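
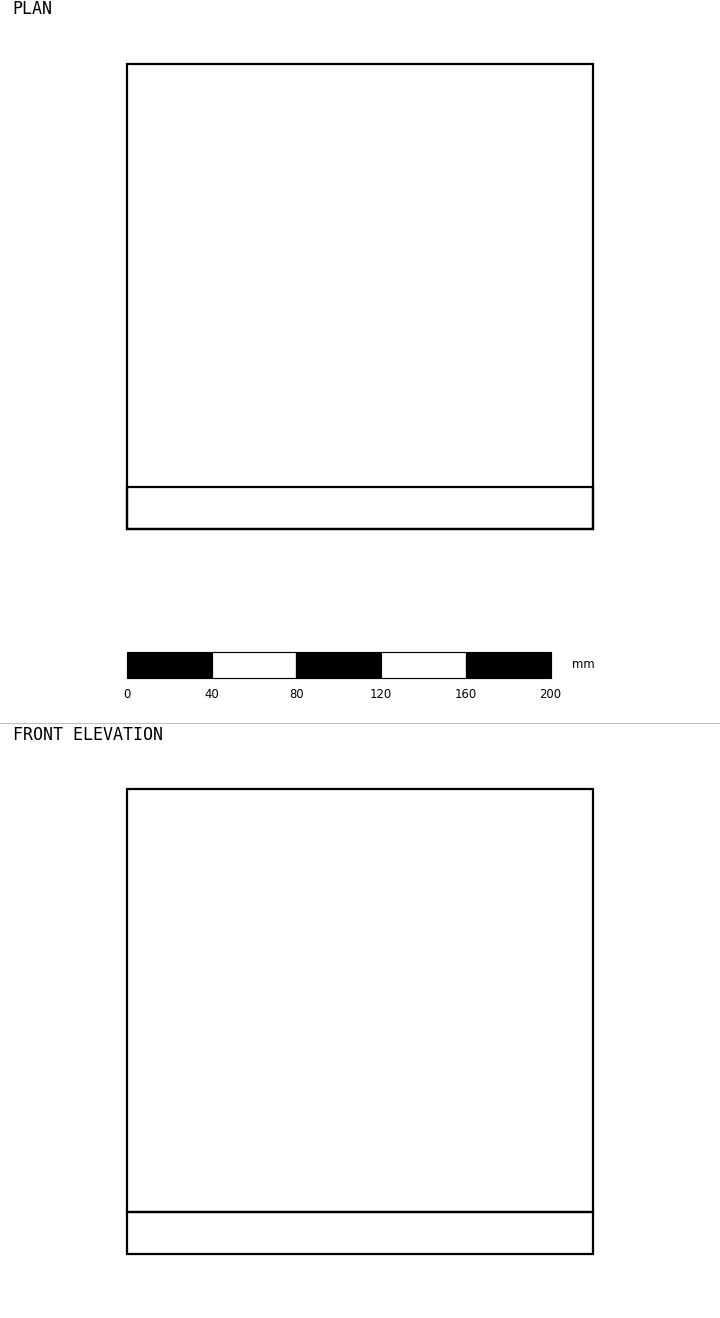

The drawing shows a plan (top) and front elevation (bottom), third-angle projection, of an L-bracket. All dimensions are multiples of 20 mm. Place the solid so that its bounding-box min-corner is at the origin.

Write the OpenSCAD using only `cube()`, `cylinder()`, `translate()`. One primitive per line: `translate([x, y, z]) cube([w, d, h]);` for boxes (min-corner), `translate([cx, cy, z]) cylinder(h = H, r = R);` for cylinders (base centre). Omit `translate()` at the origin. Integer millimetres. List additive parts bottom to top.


cube([220, 220, 20]);
translate([0, 0, 20]) cube([220, 20, 200]);


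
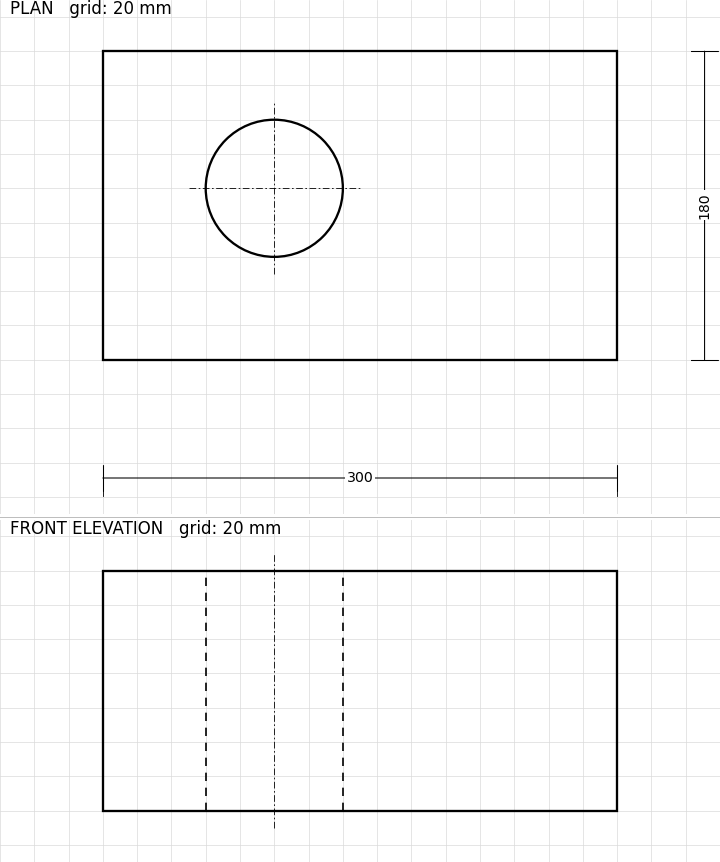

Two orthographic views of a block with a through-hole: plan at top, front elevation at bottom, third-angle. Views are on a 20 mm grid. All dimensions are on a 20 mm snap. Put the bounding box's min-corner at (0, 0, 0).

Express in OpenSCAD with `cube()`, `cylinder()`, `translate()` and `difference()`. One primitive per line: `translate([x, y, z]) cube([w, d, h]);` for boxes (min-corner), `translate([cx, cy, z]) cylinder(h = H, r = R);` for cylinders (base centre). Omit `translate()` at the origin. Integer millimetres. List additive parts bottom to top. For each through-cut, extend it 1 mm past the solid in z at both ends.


difference() {
  cube([300, 180, 140]);
  translate([100, 100, -1]) cylinder(h = 142, r = 40);
}


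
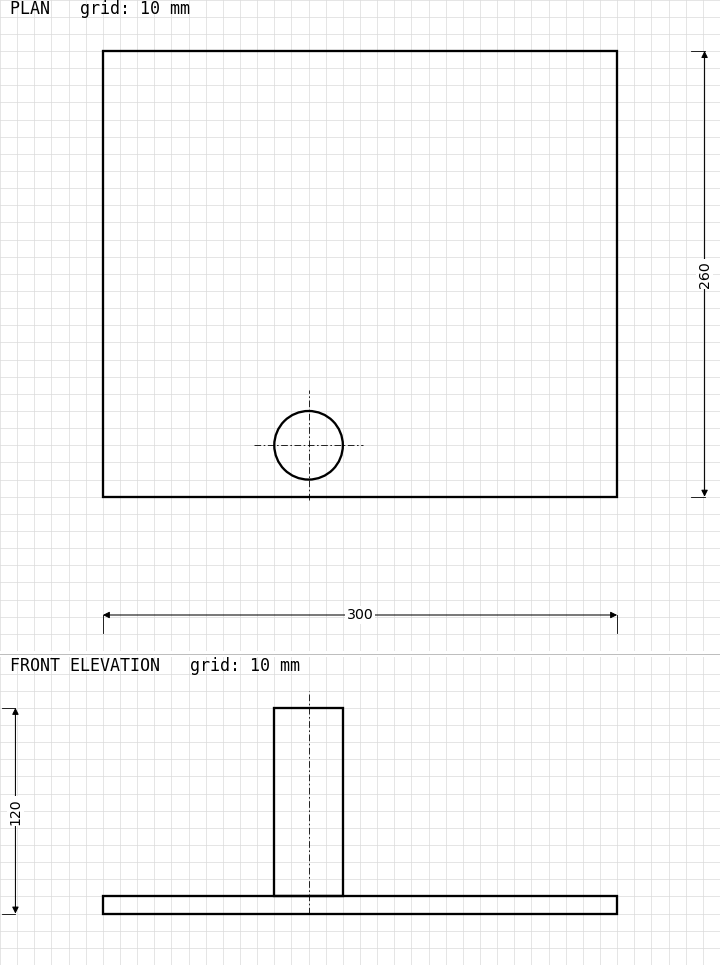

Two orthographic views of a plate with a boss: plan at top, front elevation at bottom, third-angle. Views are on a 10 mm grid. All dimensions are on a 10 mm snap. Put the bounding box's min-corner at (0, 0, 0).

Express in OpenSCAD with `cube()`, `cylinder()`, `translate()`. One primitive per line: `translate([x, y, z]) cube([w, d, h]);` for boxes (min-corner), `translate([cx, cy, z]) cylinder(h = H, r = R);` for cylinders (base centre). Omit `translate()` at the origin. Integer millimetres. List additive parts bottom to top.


cube([300, 260, 10]);
translate([120, 30, 10]) cylinder(h = 110, r = 20);


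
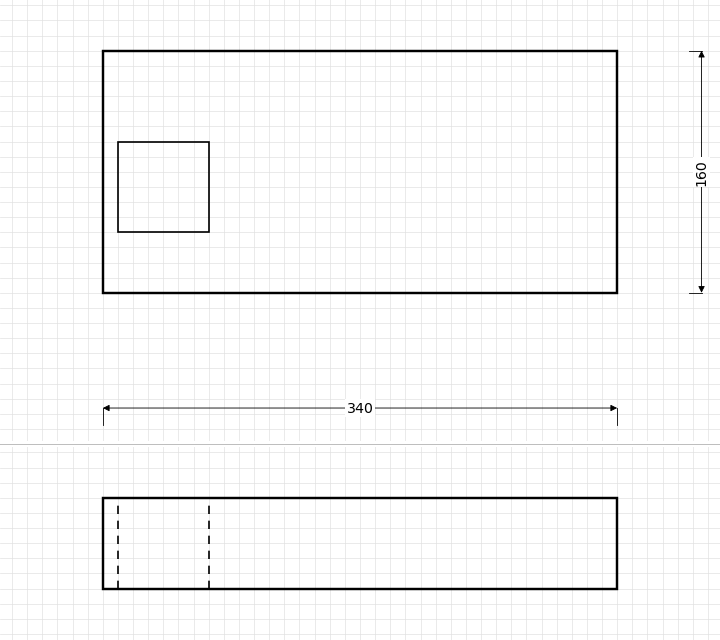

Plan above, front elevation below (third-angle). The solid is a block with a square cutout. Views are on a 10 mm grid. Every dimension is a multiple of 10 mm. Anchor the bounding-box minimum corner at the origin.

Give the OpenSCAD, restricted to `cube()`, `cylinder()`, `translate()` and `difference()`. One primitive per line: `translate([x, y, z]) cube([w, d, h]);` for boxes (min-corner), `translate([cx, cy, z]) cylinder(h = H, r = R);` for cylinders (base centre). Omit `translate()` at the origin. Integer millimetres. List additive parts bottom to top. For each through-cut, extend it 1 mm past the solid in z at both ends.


difference() {
  cube([340, 160, 60]);
  translate([10, 40, -1]) cube([60, 60, 62]);
}


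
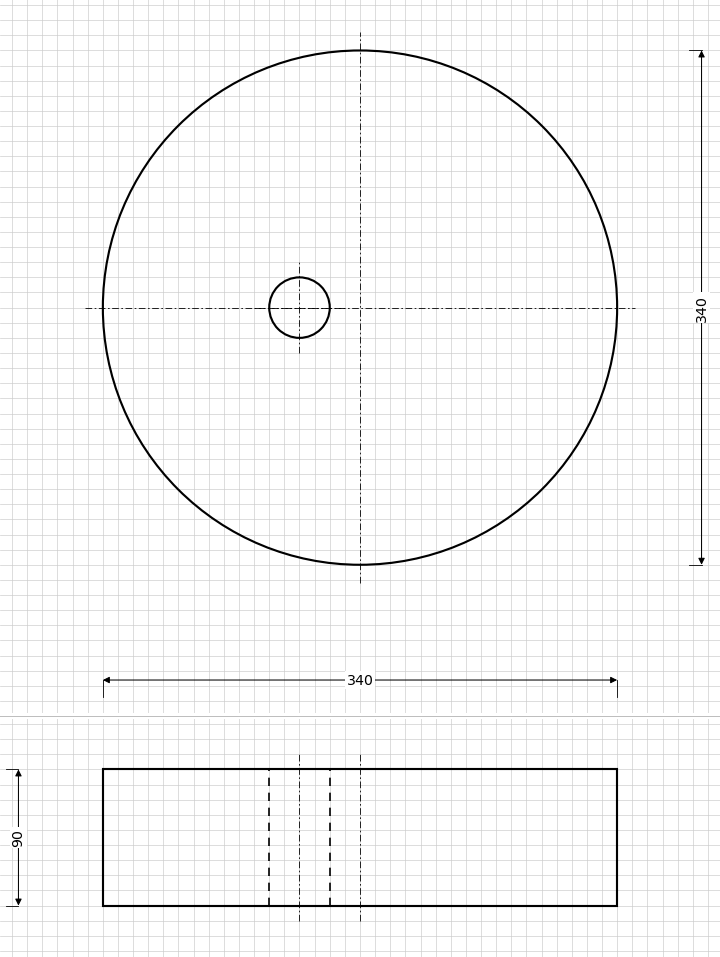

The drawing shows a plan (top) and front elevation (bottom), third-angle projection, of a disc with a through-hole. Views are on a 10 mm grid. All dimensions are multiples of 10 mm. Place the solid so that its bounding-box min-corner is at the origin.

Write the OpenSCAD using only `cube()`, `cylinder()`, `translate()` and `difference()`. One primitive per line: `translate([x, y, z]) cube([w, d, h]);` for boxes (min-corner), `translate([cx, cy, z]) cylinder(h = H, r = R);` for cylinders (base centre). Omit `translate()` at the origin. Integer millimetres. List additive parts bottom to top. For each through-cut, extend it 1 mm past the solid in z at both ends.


difference() {
  translate([170, 170, 0]) cylinder(h = 90, r = 170);
  translate([130, 170, -1]) cylinder(h = 92, r = 20);
}


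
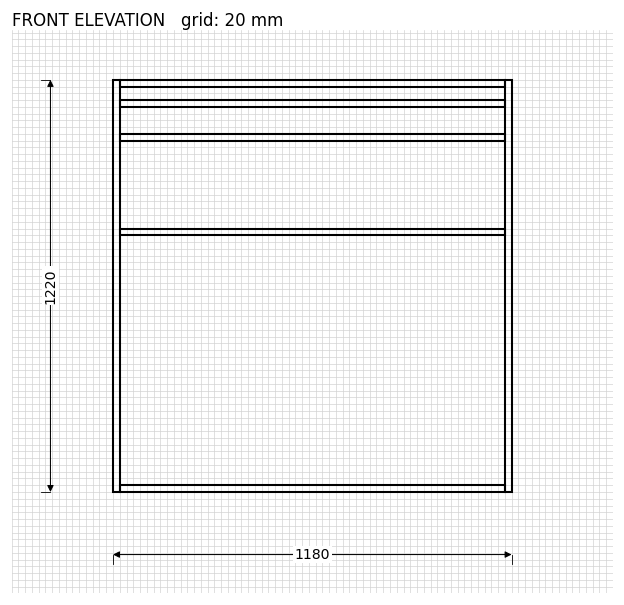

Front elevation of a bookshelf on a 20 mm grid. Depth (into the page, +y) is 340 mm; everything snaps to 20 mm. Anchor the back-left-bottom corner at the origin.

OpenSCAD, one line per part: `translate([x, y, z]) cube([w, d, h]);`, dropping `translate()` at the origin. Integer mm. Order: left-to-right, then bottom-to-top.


cube([20, 340, 1220]);
translate([20, 0, 0]) cube([1140, 340, 20]);
translate([20, 0, 760]) cube([1140, 340, 20]);
translate([20, 0, 1040]) cube([1140, 340, 20]);
translate([20, 0, 1140]) cube([1140, 340, 20]);
translate([20, 0, 1200]) cube([1140, 340, 20]);
translate([1160, 0, 0]) cube([20, 340, 1220]);


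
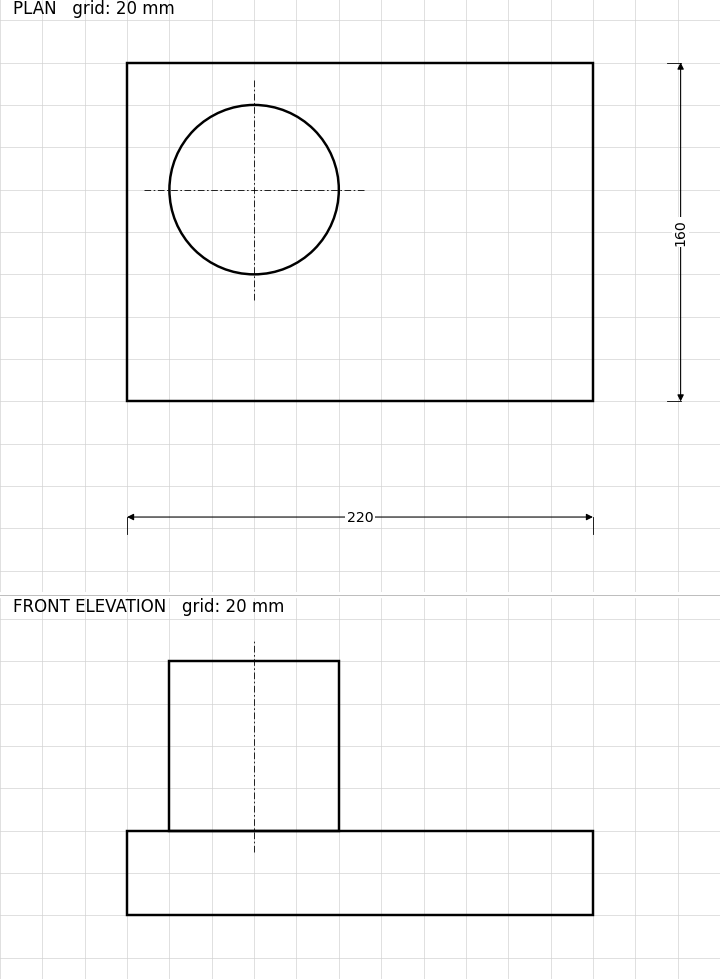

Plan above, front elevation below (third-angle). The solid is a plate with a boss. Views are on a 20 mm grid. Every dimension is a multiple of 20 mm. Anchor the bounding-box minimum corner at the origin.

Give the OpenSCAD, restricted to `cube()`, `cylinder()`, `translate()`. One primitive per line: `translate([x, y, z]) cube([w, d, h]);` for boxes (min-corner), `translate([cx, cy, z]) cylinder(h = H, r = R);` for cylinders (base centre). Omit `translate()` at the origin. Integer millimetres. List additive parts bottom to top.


cube([220, 160, 40]);
translate([60, 100, 40]) cylinder(h = 80, r = 40);


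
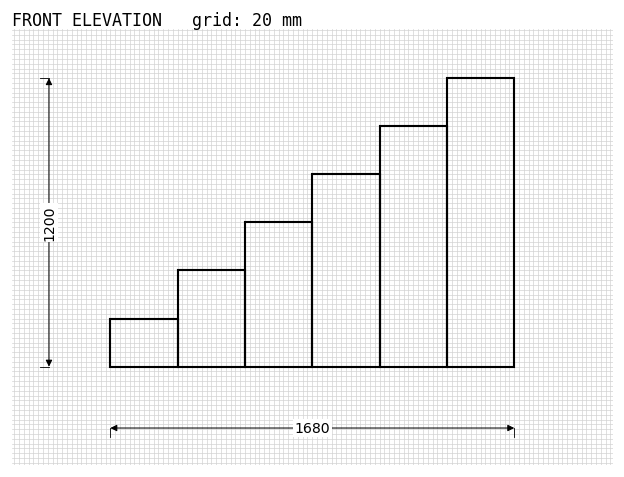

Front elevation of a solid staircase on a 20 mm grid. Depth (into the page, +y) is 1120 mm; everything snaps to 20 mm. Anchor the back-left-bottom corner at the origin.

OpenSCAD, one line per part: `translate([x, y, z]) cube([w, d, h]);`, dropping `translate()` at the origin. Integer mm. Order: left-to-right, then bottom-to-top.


cube([280, 1120, 200]);
translate([280, 0, 0]) cube([280, 1120, 400]);
translate([560, 0, 0]) cube([280, 1120, 600]);
translate([840, 0, 0]) cube([280, 1120, 800]);
translate([1120, 0, 0]) cube([280, 1120, 1000]);
translate([1400, 0, 0]) cube([280, 1120, 1200]);


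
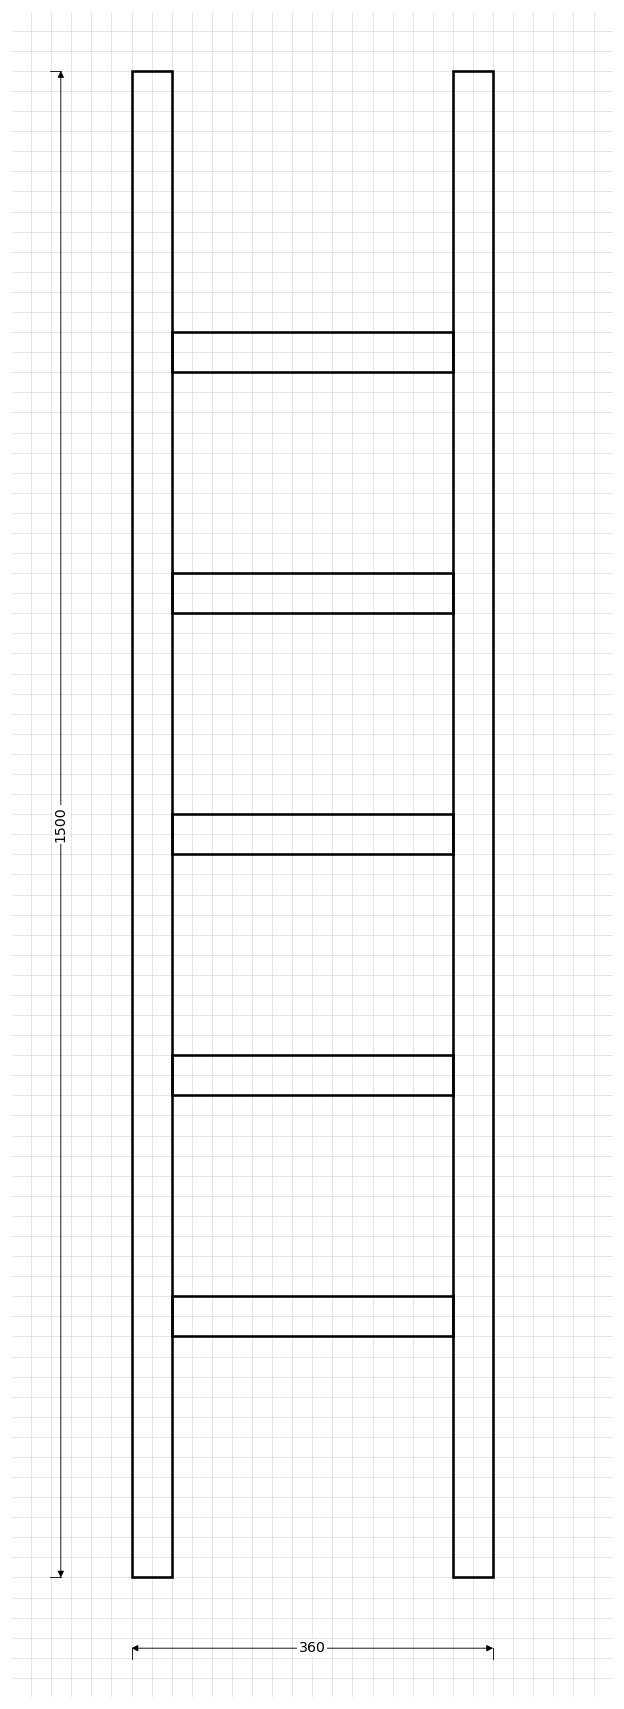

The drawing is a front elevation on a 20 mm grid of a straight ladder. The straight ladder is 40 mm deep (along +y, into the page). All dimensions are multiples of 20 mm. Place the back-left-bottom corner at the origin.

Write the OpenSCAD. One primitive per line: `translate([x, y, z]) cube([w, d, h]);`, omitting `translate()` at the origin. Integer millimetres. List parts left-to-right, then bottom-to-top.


cube([40, 40, 1500]);
translate([40, 0, 240]) cube([280, 40, 40]);
translate([40, 0, 480]) cube([280, 40, 40]);
translate([40, 0, 720]) cube([280, 40, 40]);
translate([40, 0, 960]) cube([280, 40, 40]);
translate([40, 0, 1200]) cube([280, 40, 40]);
translate([320, 0, 0]) cube([40, 40, 1500]);


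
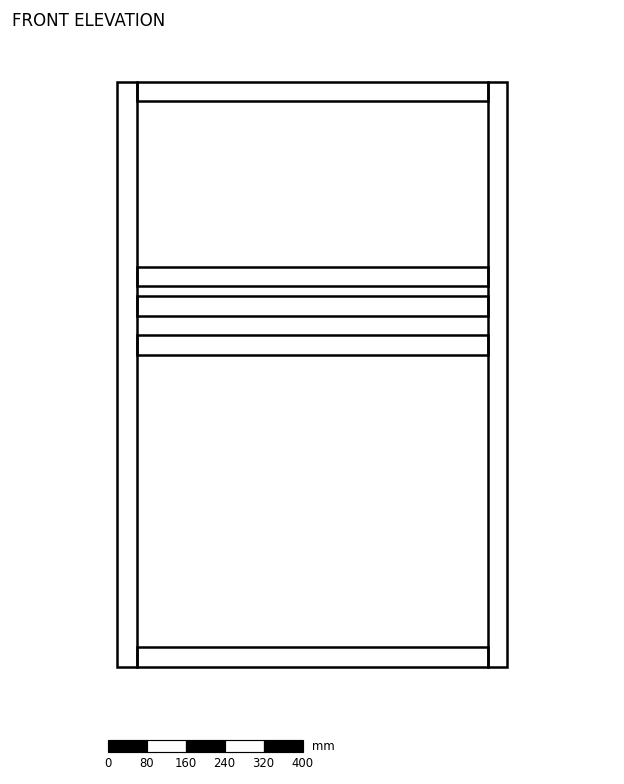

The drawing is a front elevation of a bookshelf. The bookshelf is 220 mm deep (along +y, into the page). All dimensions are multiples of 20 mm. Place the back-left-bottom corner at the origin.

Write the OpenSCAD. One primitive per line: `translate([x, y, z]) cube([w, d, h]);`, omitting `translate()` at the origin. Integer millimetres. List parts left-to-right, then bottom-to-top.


cube([40, 220, 1200]);
translate([40, 0, 0]) cube([720, 220, 40]);
translate([40, 0, 640]) cube([720, 220, 40]);
translate([40, 0, 720]) cube([720, 220, 40]);
translate([40, 0, 780]) cube([720, 220, 40]);
translate([40, 0, 1160]) cube([720, 220, 40]);
translate([760, 0, 0]) cube([40, 220, 1200]);


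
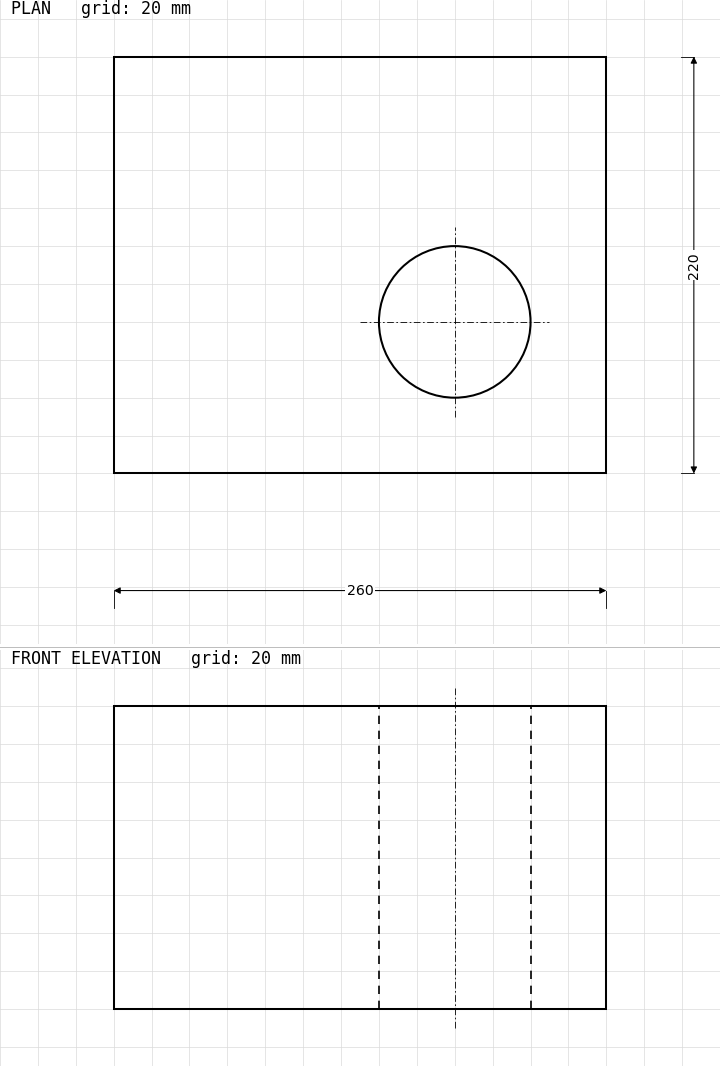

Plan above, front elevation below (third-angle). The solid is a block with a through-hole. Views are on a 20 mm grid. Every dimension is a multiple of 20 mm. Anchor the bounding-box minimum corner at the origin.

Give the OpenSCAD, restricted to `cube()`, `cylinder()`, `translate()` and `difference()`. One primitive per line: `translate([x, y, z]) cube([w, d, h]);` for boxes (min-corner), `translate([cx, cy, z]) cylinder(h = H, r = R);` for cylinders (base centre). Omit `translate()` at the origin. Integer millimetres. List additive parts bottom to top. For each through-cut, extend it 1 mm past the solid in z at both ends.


difference() {
  cube([260, 220, 160]);
  translate([180, 80, -1]) cylinder(h = 162, r = 40);
}


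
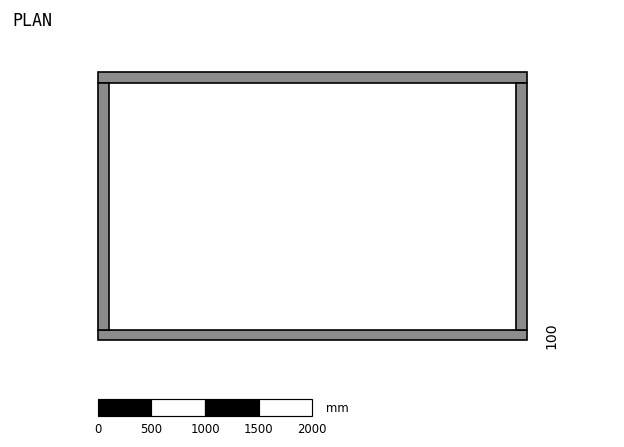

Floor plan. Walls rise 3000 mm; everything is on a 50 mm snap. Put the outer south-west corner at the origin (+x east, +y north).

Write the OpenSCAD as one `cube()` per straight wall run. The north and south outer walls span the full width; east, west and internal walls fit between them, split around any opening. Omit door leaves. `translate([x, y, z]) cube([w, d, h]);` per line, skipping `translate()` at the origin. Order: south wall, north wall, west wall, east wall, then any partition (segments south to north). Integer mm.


cube([4000, 100, 3000]);
translate([0, 2400, 0]) cube([4000, 100, 3000]);
translate([0, 100, 0]) cube([100, 2300, 3000]);
translate([3900, 100, 0]) cube([100, 2300, 3000]);


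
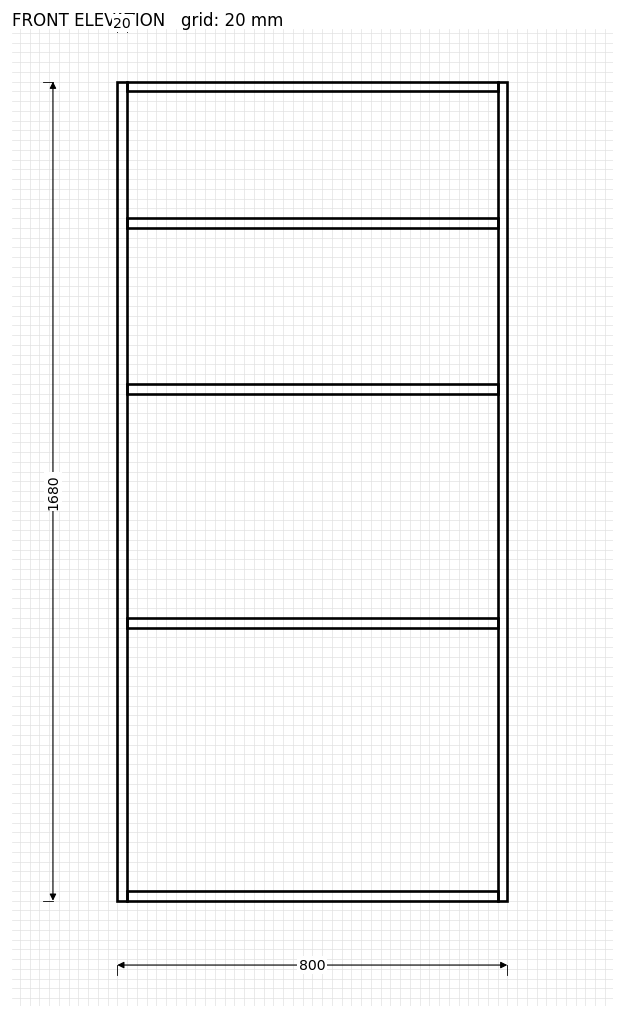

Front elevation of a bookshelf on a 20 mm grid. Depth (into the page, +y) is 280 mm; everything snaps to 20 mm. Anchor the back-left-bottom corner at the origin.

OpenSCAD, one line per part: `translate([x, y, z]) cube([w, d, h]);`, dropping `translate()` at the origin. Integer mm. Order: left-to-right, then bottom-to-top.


cube([20, 280, 1680]);
translate([20, 0, 0]) cube([760, 280, 20]);
translate([20, 0, 560]) cube([760, 280, 20]);
translate([20, 0, 1040]) cube([760, 280, 20]);
translate([20, 0, 1380]) cube([760, 280, 20]);
translate([20, 0, 1660]) cube([760, 280, 20]);
translate([780, 0, 0]) cube([20, 280, 1680]);


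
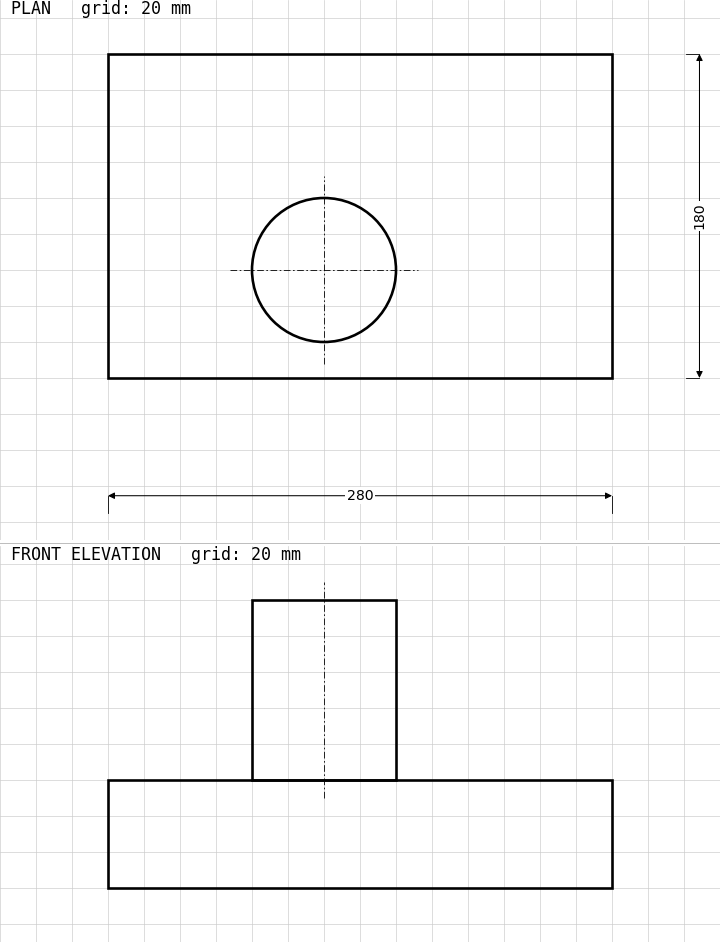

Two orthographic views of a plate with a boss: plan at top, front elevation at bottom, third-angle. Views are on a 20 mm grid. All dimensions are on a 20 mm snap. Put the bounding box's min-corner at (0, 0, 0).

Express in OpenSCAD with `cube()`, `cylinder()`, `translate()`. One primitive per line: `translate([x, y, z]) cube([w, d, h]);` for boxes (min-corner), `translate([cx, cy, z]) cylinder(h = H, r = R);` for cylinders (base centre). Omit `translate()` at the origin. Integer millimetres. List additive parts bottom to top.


cube([280, 180, 60]);
translate([120, 60, 60]) cylinder(h = 100, r = 40);


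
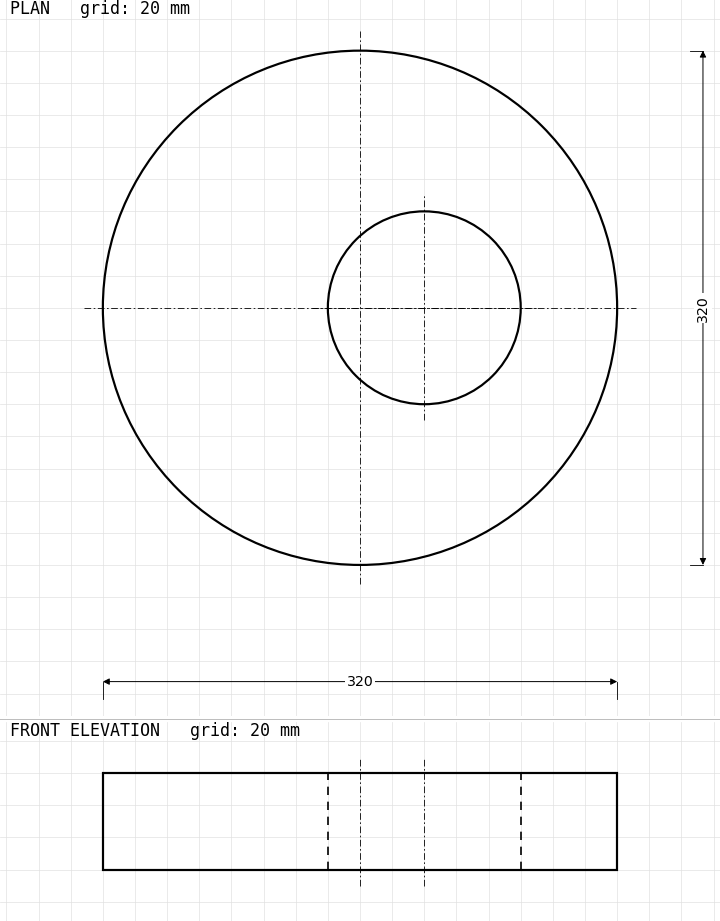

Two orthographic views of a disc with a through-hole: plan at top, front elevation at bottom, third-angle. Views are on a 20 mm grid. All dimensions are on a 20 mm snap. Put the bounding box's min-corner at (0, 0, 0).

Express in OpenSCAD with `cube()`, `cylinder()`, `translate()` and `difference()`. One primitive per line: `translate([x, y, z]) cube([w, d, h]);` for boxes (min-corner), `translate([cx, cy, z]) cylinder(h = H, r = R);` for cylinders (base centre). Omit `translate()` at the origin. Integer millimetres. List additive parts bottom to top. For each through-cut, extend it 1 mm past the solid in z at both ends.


difference() {
  translate([160, 160, 0]) cylinder(h = 60, r = 160);
  translate([200, 160, -1]) cylinder(h = 62, r = 60);
}


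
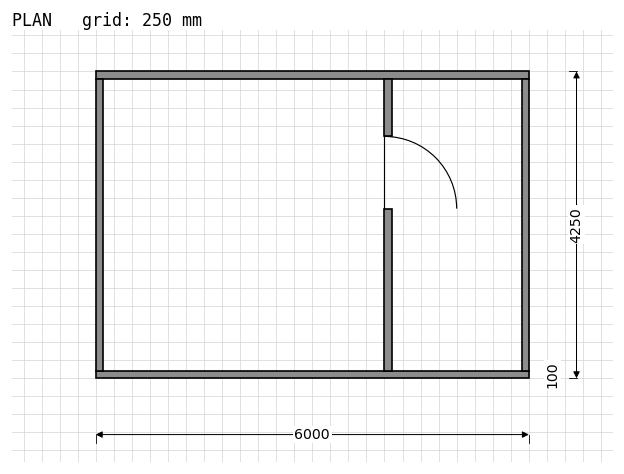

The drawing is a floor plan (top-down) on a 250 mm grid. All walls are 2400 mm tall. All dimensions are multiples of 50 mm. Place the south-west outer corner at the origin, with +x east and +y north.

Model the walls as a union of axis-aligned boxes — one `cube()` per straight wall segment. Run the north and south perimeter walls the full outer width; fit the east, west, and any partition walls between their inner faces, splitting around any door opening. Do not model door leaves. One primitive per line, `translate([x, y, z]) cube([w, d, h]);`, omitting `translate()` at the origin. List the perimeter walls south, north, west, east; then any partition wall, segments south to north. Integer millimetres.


cube([6000, 100, 2400]);
translate([0, 4150, 0]) cube([6000, 100, 2400]);
translate([0, 100, 0]) cube([100, 4050, 2400]);
translate([5900, 100, 0]) cube([100, 4050, 2400]);
translate([4000, 100, 0]) cube([100, 2250, 2400]);
translate([4000, 3350, 0]) cube([100, 800, 2400]);


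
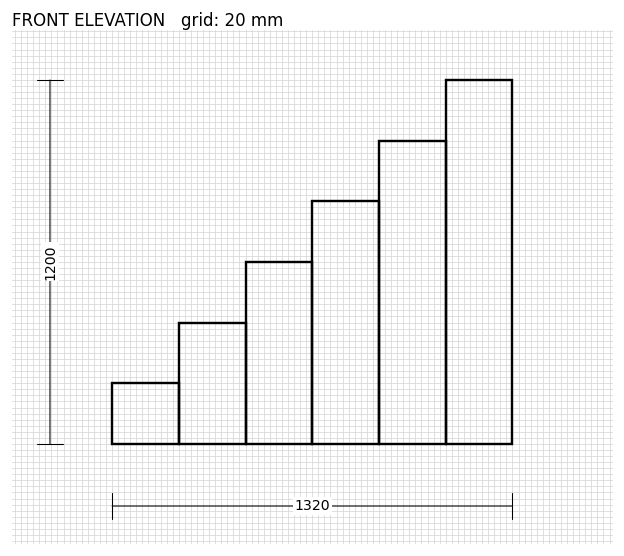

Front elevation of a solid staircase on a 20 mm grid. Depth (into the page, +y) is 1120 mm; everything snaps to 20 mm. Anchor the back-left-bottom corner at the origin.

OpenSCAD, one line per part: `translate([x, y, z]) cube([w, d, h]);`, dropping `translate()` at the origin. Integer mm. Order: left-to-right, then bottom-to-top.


cube([220, 1120, 200]);
translate([220, 0, 0]) cube([220, 1120, 400]);
translate([440, 0, 0]) cube([220, 1120, 600]);
translate([660, 0, 0]) cube([220, 1120, 800]);
translate([880, 0, 0]) cube([220, 1120, 1000]);
translate([1100, 0, 0]) cube([220, 1120, 1200]);


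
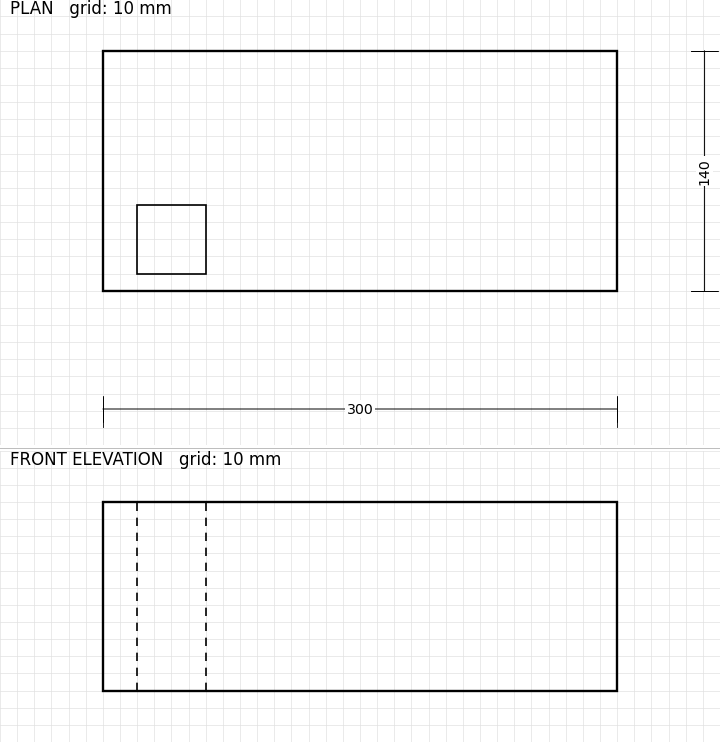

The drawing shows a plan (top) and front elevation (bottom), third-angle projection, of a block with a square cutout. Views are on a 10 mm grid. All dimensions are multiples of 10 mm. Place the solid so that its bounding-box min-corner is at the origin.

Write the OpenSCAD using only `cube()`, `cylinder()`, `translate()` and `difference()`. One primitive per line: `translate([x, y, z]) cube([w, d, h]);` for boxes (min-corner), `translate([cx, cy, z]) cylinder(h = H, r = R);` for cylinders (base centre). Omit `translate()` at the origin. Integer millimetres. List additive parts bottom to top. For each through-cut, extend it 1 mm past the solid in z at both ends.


difference() {
  cube([300, 140, 110]);
  translate([20, 10, -1]) cube([40, 40, 112]);
}


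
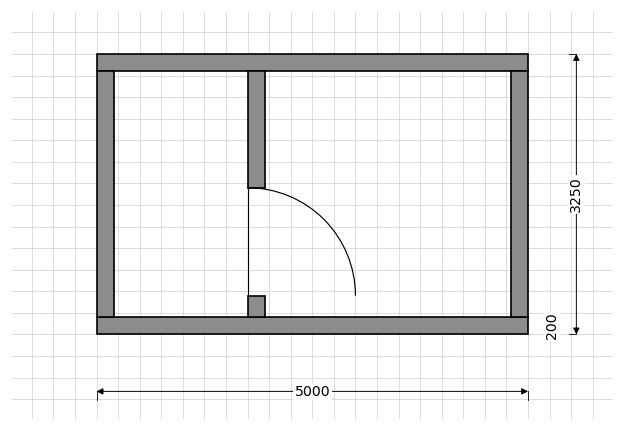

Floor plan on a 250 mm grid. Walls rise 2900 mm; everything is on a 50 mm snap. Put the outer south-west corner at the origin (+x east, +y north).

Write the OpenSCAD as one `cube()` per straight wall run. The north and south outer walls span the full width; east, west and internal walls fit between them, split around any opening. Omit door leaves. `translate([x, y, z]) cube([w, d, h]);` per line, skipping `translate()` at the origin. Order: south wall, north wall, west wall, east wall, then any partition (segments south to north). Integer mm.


cube([5000, 200, 2900]);
translate([0, 3050, 0]) cube([5000, 200, 2900]);
translate([0, 200, 0]) cube([200, 2850, 2900]);
translate([4800, 200, 0]) cube([200, 2850, 2900]);
translate([1750, 200, 0]) cube([200, 250, 2900]);
translate([1750, 1700, 0]) cube([200, 1350, 2900]);


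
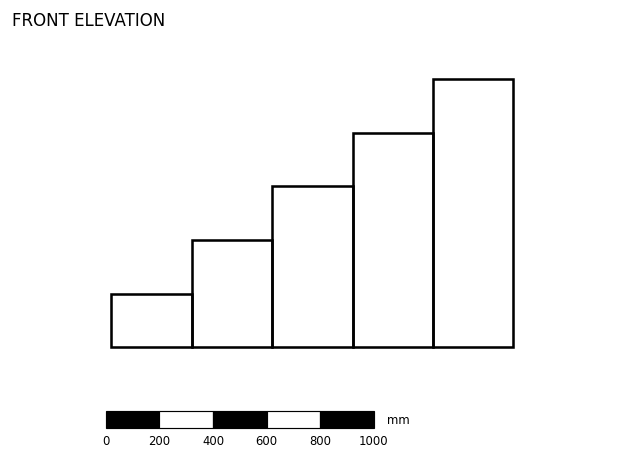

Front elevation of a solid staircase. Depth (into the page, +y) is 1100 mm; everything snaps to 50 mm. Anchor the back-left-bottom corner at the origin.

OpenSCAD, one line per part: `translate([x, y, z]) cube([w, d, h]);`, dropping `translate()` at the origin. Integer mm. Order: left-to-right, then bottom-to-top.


cube([300, 1100, 200]);
translate([300, 0, 0]) cube([300, 1100, 400]);
translate([600, 0, 0]) cube([300, 1100, 600]);
translate([900, 0, 0]) cube([300, 1100, 800]);
translate([1200, 0, 0]) cube([300, 1100, 1000]);


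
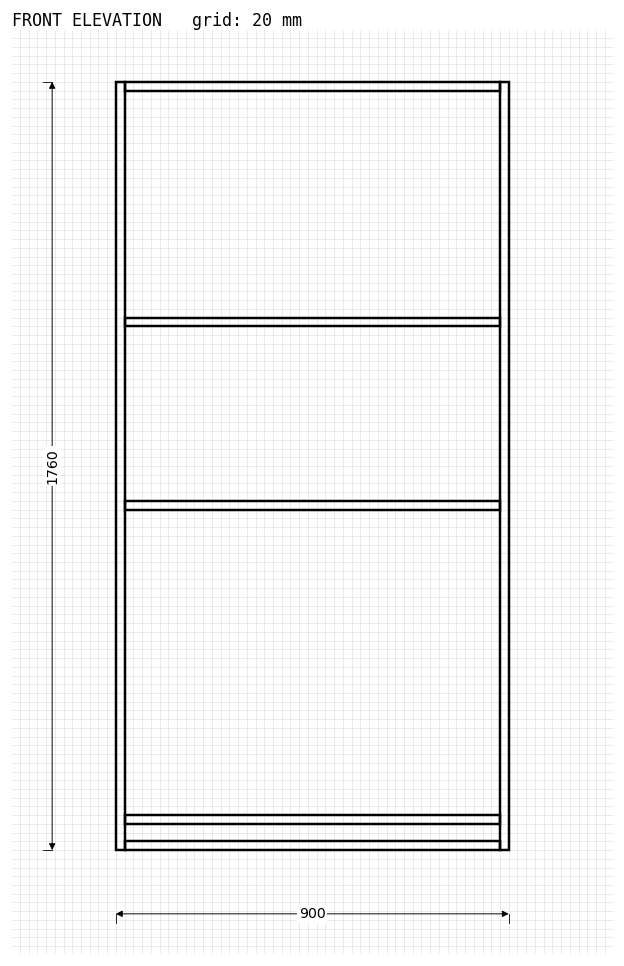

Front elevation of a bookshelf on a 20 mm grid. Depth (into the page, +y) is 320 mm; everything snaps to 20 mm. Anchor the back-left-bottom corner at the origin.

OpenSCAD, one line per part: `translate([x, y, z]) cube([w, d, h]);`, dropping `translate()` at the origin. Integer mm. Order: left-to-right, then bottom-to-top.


cube([20, 320, 1760]);
translate([20, 0, 0]) cube([860, 320, 20]);
translate([20, 0, 60]) cube([860, 320, 20]);
translate([20, 0, 780]) cube([860, 320, 20]);
translate([20, 0, 1200]) cube([860, 320, 20]);
translate([20, 0, 1740]) cube([860, 320, 20]);
translate([880, 0, 0]) cube([20, 320, 1760]);


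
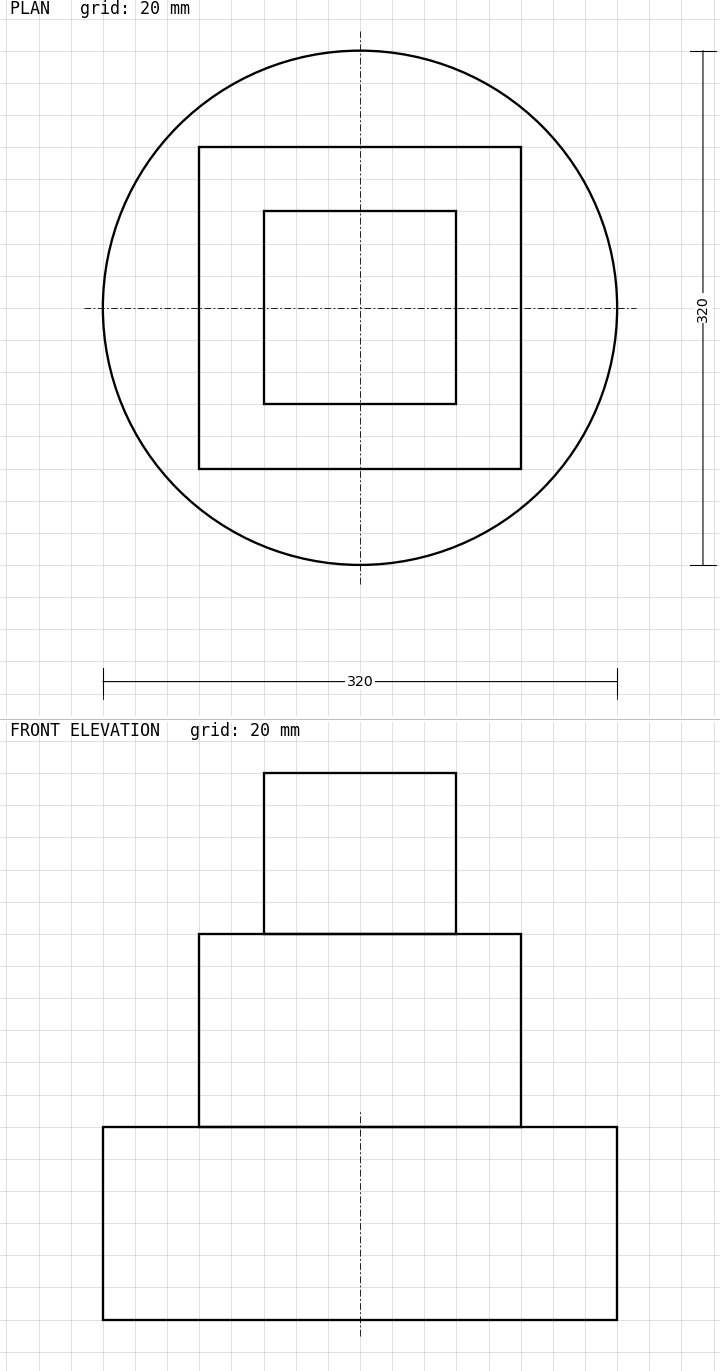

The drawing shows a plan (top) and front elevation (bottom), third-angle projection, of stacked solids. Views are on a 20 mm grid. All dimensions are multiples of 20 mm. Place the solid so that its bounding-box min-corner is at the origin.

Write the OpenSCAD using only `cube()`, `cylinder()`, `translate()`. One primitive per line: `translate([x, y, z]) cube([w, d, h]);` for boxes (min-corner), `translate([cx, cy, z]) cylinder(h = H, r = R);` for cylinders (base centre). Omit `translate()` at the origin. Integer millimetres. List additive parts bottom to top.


translate([160, 160, 0]) cylinder(h = 120, r = 160);
translate([60, 60, 120]) cube([200, 200, 120]);
translate([100, 100, 240]) cube([120, 120, 100]);


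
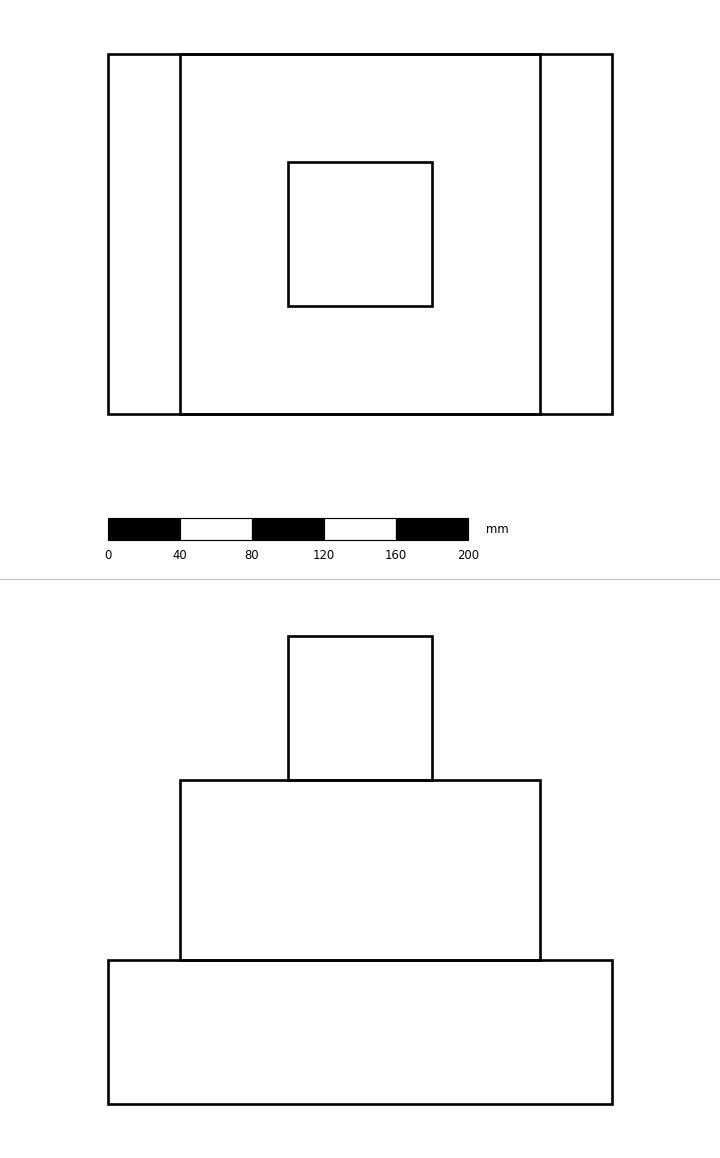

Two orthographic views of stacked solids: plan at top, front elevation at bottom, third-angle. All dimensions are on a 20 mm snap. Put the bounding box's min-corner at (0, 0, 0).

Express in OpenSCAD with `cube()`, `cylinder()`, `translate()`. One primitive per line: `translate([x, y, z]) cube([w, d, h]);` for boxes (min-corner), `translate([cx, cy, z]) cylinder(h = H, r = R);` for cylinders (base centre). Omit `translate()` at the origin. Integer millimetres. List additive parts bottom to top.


cube([280, 200, 80]);
translate([40, 0, 80]) cube([200, 200, 100]);
translate([100, 60, 180]) cube([80, 80, 80]);


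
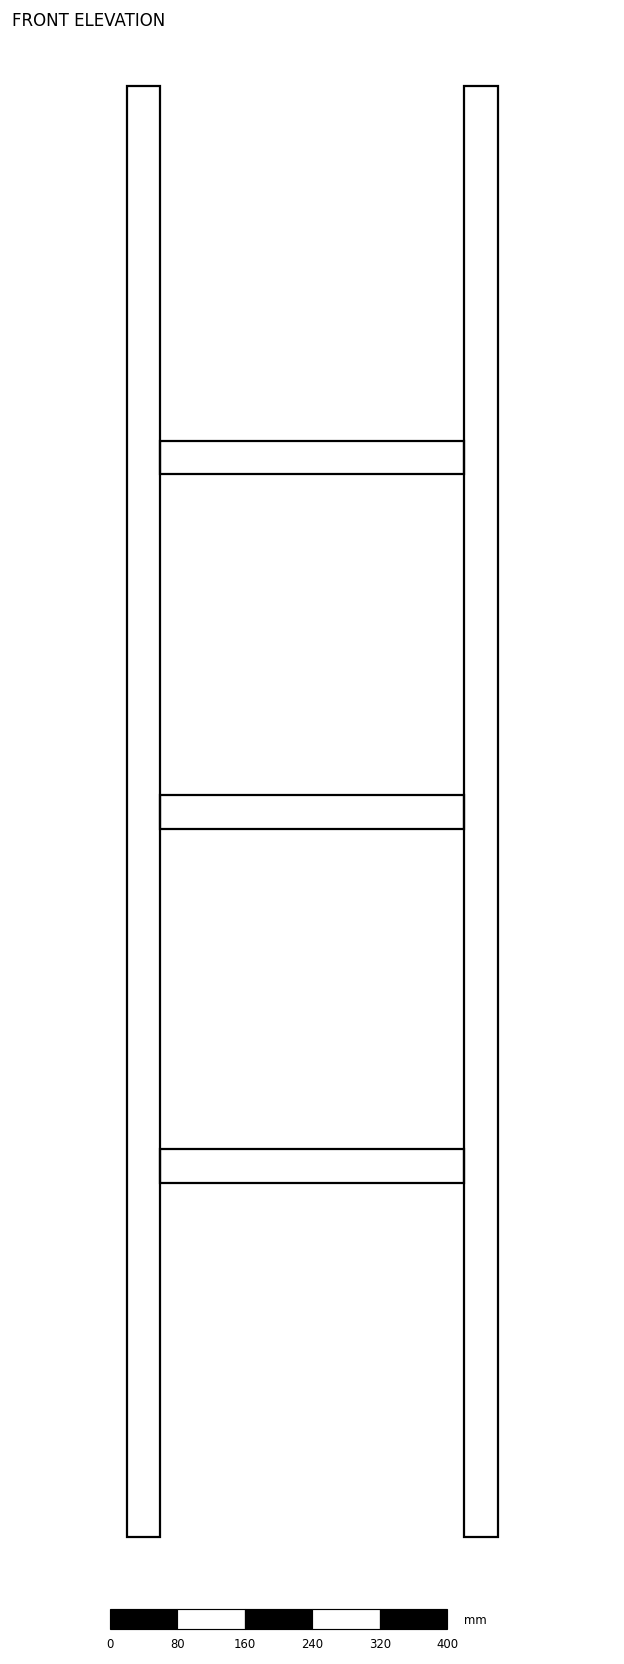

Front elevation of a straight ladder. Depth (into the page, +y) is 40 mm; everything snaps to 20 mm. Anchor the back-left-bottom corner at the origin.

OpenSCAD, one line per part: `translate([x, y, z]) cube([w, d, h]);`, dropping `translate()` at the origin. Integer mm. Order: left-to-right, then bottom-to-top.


cube([40, 40, 1720]);
translate([40, 0, 420]) cube([360, 40, 40]);
translate([40, 0, 840]) cube([360, 40, 40]);
translate([40, 0, 1260]) cube([360, 40, 40]);
translate([400, 0, 0]) cube([40, 40, 1720]);


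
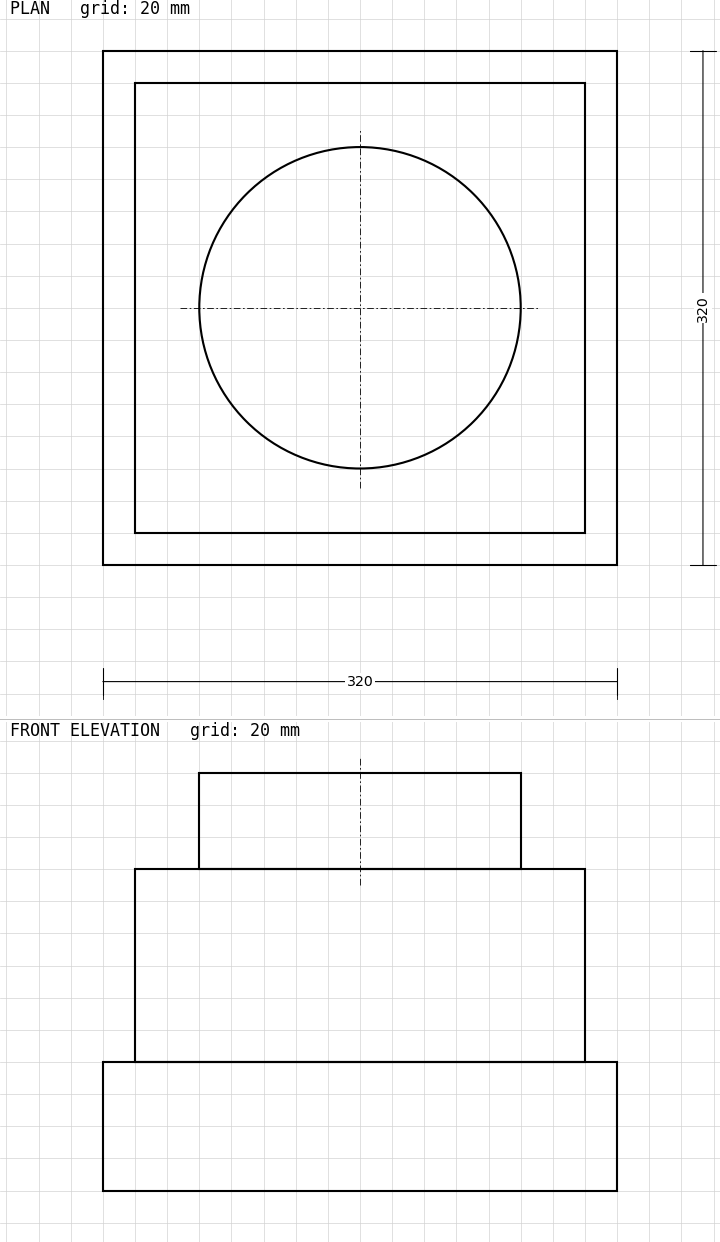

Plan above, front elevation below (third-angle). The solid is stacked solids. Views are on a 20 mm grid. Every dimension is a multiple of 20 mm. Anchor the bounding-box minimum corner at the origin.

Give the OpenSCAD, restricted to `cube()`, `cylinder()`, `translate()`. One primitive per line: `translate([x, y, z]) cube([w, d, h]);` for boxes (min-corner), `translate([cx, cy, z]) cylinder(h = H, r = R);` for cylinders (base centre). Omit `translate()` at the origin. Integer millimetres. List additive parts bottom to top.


cube([320, 320, 80]);
translate([20, 20, 80]) cube([280, 280, 120]);
translate([160, 160, 200]) cylinder(h = 60, r = 100);


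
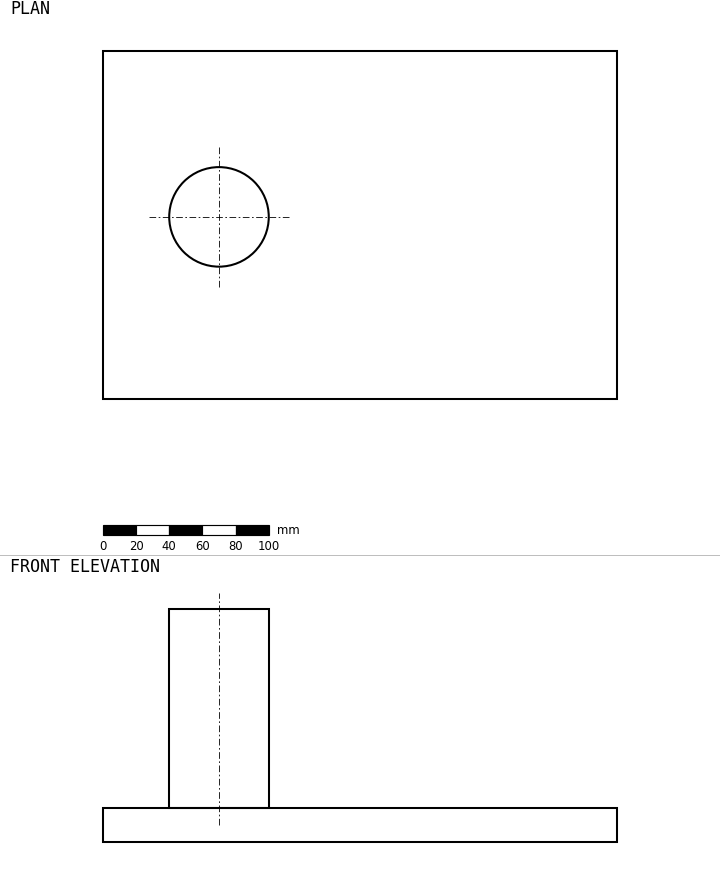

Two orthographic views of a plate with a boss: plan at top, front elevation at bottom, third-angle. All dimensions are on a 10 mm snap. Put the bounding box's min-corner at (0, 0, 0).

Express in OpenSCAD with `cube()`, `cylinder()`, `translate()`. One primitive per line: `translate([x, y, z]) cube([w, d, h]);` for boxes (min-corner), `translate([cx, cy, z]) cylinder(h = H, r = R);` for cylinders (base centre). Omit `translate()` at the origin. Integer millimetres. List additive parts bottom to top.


cube([310, 210, 20]);
translate([70, 110, 20]) cylinder(h = 120, r = 30);


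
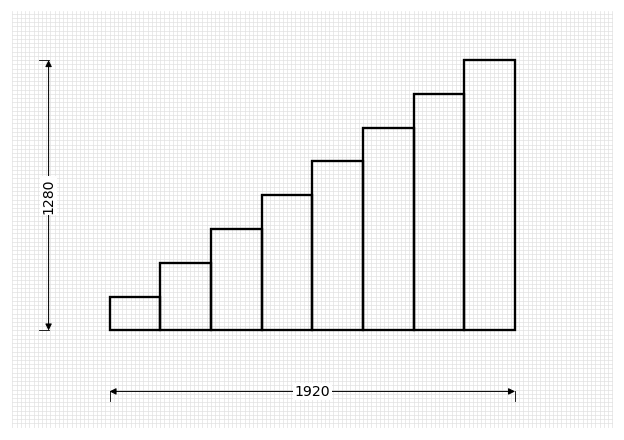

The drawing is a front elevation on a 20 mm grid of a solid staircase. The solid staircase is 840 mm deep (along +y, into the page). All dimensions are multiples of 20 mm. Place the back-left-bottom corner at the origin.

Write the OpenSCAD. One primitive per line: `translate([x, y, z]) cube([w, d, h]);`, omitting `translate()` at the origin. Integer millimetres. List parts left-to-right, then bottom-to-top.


cube([240, 840, 160]);
translate([240, 0, 0]) cube([240, 840, 320]);
translate([480, 0, 0]) cube([240, 840, 480]);
translate([720, 0, 0]) cube([240, 840, 640]);
translate([960, 0, 0]) cube([240, 840, 800]);
translate([1200, 0, 0]) cube([240, 840, 960]);
translate([1440, 0, 0]) cube([240, 840, 1120]);
translate([1680, 0, 0]) cube([240, 840, 1280]);


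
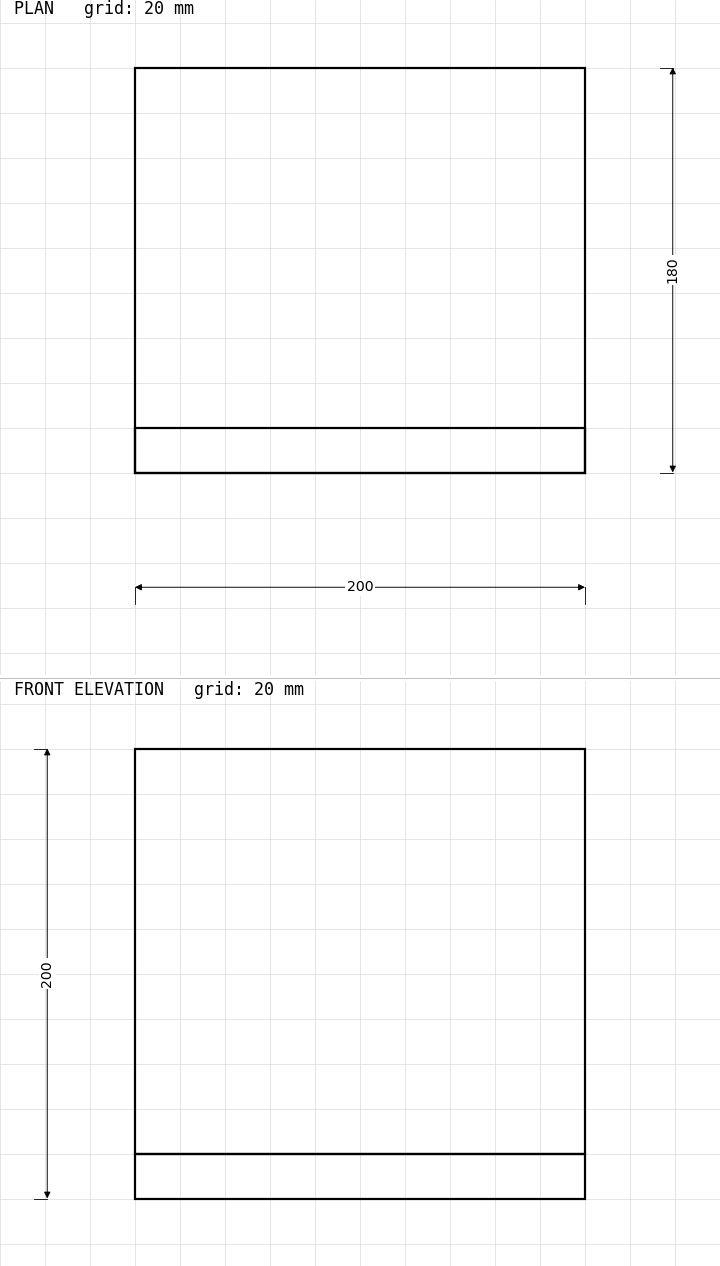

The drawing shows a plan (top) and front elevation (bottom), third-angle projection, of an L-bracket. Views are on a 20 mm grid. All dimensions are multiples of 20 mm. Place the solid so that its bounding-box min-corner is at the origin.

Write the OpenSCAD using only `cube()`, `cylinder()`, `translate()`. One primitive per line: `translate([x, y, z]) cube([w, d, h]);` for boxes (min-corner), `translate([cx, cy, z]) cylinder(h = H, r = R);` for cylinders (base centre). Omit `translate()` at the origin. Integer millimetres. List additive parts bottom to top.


cube([200, 180, 20]);
translate([0, 0, 20]) cube([200, 20, 180]);


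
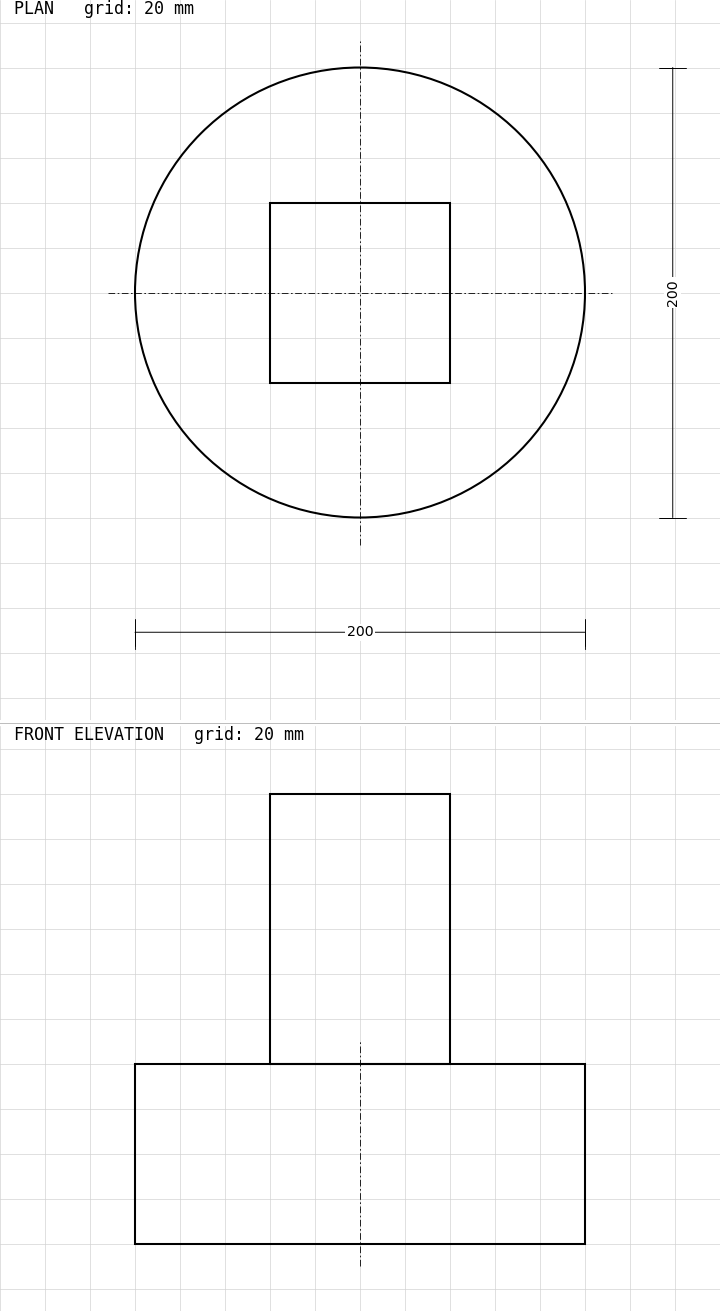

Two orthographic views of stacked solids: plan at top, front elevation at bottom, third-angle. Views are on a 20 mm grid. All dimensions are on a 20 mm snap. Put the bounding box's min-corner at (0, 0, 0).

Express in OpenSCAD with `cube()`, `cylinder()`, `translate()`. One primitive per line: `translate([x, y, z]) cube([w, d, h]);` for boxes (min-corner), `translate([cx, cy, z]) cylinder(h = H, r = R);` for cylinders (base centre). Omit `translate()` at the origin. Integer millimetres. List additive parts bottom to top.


translate([100, 100, 0]) cylinder(h = 80, r = 100);
translate([60, 60, 80]) cube([80, 80, 120]);


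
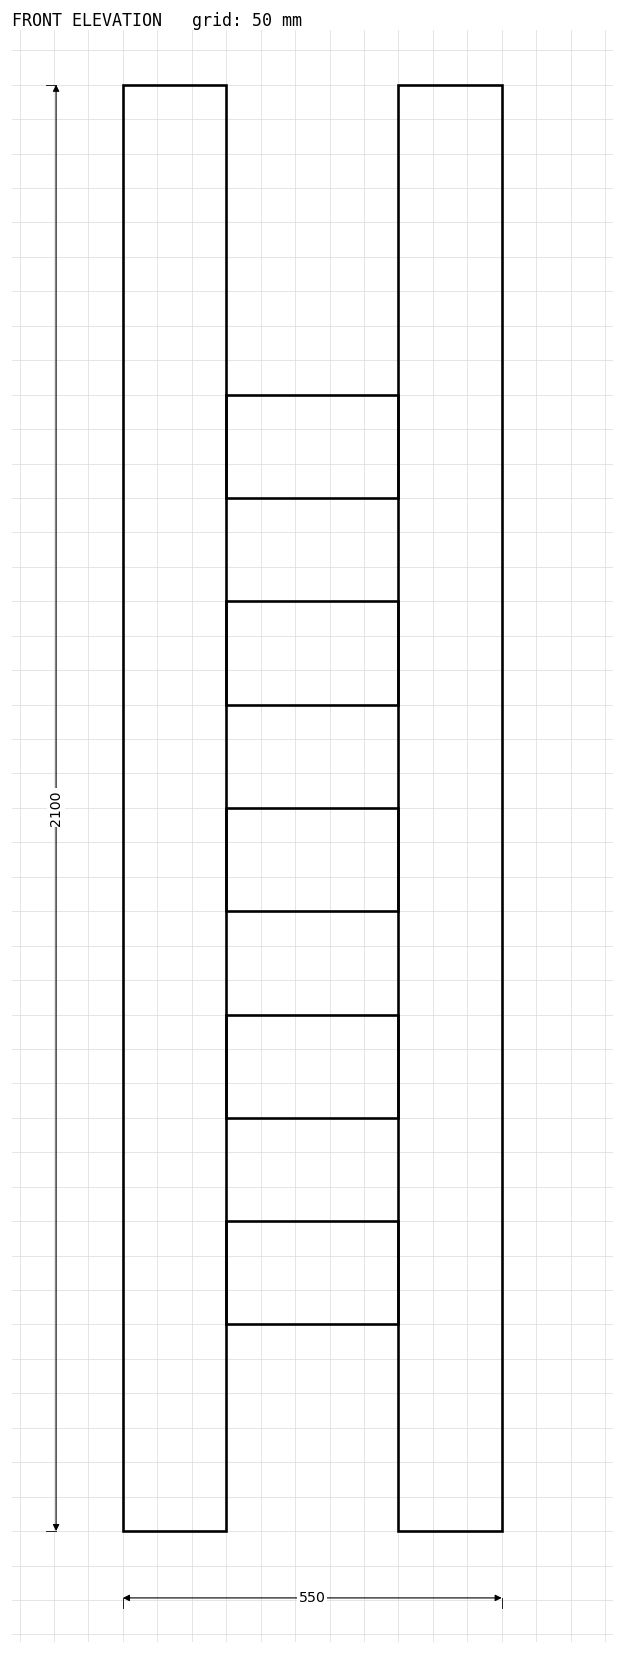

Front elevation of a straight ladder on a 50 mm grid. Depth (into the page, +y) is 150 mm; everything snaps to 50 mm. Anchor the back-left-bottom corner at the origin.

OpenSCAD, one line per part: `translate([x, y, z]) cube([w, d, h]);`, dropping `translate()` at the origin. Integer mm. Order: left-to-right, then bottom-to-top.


cube([150, 150, 2100]);
translate([150, 0, 300]) cube([250, 150, 150]);
translate([150, 0, 600]) cube([250, 150, 150]);
translate([150, 0, 900]) cube([250, 150, 150]);
translate([150, 0, 1200]) cube([250, 150, 150]);
translate([150, 0, 1500]) cube([250, 150, 150]);
translate([400, 0, 0]) cube([150, 150, 2100]);


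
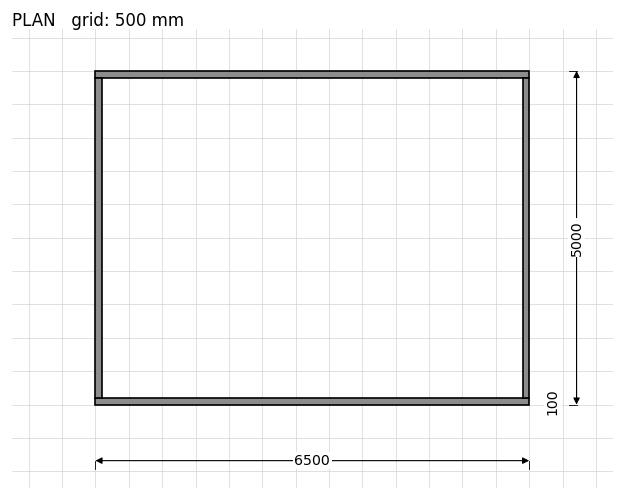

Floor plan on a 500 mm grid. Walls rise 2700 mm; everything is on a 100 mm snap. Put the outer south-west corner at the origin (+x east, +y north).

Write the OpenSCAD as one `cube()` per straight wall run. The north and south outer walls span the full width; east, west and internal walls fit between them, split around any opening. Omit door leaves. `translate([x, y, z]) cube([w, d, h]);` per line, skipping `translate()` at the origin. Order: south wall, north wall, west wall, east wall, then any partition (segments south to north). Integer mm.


cube([6500, 100, 2700]);
translate([0, 4900, 0]) cube([6500, 100, 2700]);
translate([0, 100, 0]) cube([100, 4800, 2700]);
translate([6400, 100, 0]) cube([100, 4800, 2700]);


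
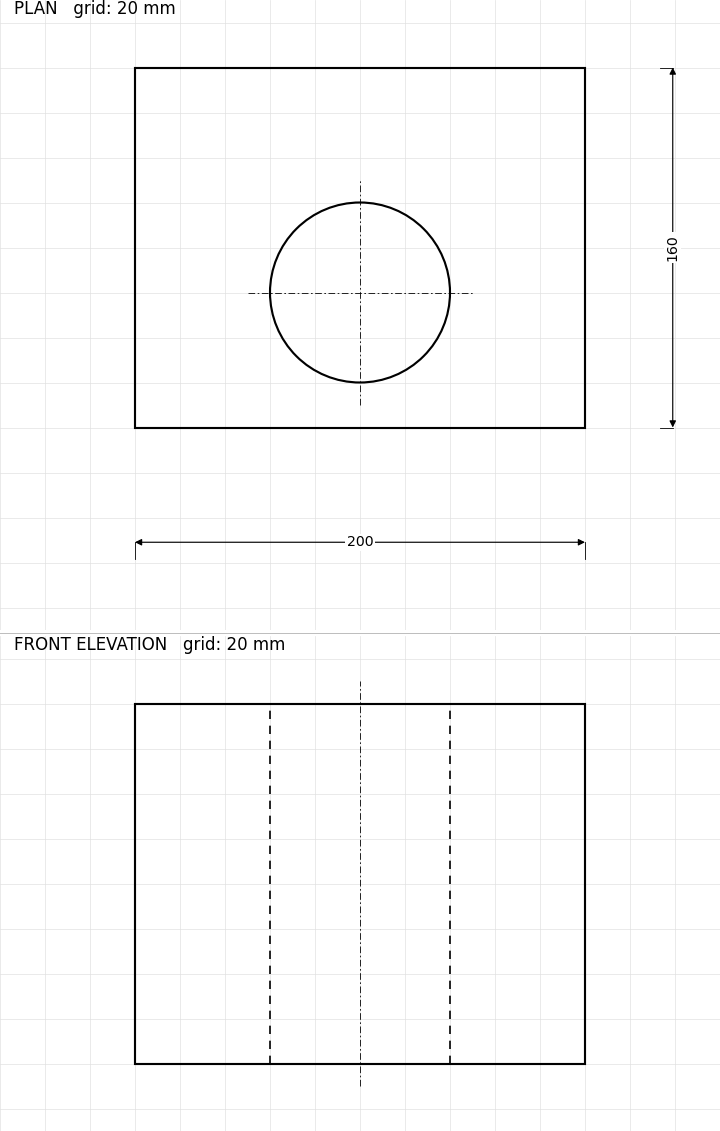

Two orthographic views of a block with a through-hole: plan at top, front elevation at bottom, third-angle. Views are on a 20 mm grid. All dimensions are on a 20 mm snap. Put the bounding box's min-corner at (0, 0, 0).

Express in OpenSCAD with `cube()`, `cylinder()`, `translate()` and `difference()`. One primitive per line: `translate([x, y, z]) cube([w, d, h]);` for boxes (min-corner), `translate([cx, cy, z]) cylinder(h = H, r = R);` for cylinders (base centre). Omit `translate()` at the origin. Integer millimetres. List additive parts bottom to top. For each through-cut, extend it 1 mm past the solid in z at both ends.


difference() {
  cube([200, 160, 160]);
  translate([100, 60, -1]) cylinder(h = 162, r = 40);
}


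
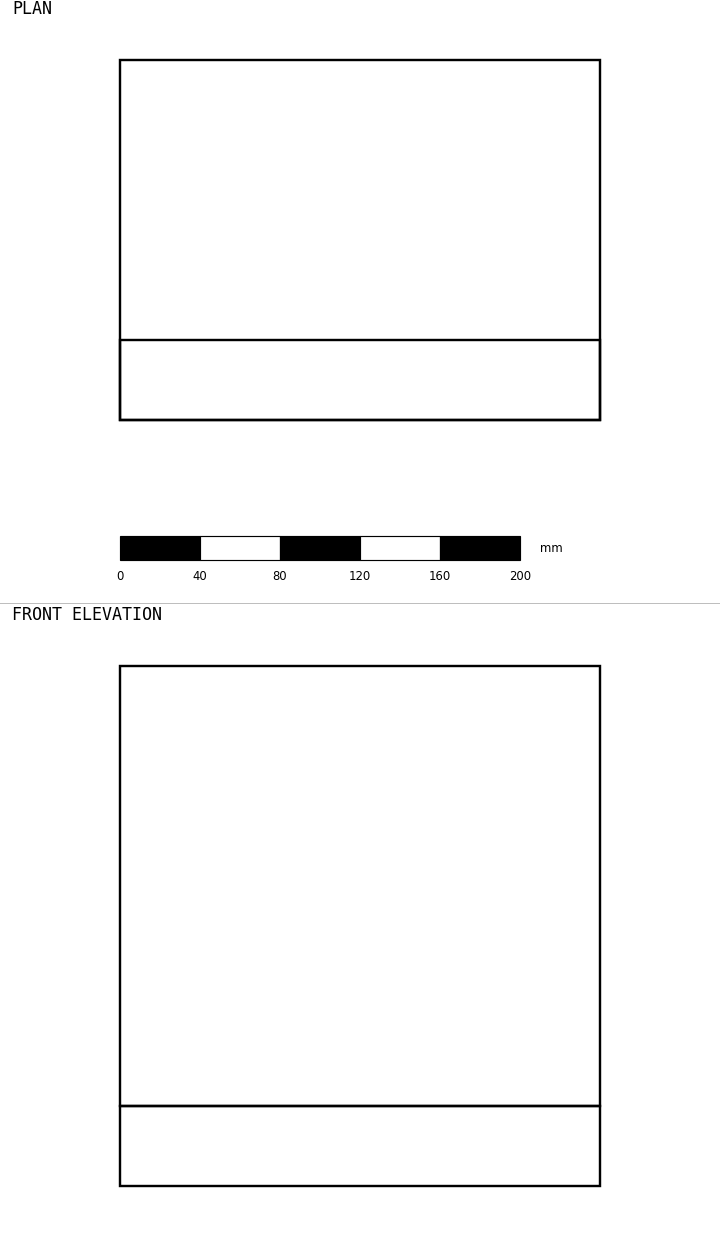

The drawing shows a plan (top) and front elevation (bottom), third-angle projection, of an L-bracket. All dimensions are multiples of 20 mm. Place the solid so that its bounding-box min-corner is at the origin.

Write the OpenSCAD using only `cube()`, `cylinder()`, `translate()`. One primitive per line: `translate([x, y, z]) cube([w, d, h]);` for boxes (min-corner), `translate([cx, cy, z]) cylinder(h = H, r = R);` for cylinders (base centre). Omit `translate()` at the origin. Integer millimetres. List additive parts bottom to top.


cube([240, 180, 40]);
translate([0, 0, 40]) cube([240, 40, 220]);


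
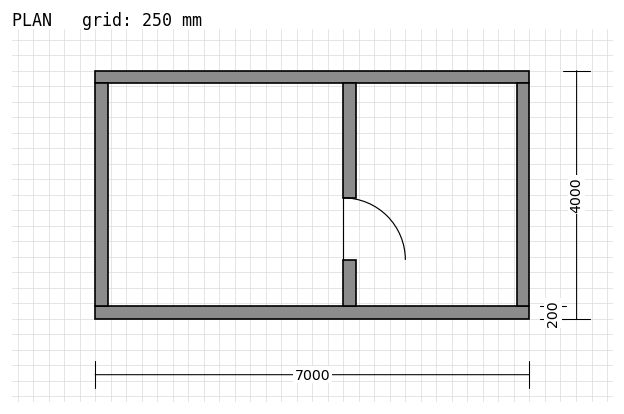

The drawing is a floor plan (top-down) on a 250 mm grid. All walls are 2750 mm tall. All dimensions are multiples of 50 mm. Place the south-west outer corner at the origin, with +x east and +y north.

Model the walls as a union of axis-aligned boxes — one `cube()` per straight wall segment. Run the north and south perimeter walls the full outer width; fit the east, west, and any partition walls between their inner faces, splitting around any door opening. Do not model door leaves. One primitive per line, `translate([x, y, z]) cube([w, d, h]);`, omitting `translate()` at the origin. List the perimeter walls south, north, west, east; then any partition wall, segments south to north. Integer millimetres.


cube([7000, 200, 2750]);
translate([0, 3800, 0]) cube([7000, 200, 2750]);
translate([0, 200, 0]) cube([200, 3600, 2750]);
translate([6800, 200, 0]) cube([200, 3600, 2750]);
translate([4000, 200, 0]) cube([200, 750, 2750]);
translate([4000, 1950, 0]) cube([200, 1850, 2750]);


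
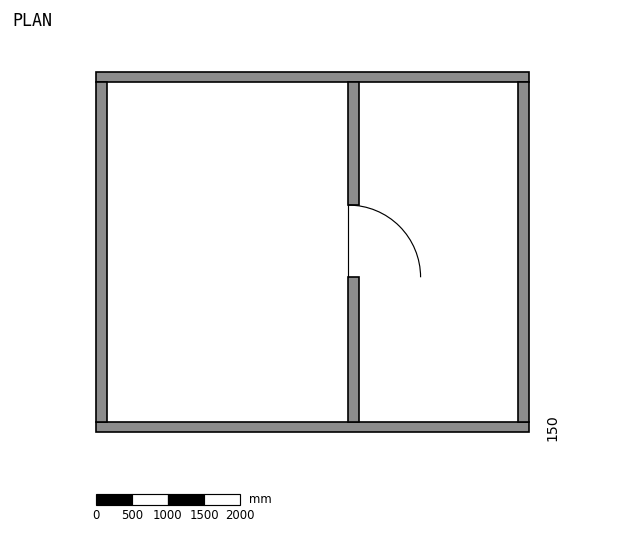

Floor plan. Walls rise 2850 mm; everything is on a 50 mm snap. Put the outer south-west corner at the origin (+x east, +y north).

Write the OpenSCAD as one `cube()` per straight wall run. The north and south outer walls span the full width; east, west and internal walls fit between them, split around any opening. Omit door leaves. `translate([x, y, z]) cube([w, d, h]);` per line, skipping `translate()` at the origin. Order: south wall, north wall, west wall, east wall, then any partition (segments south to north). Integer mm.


cube([6000, 150, 2850]);
translate([0, 4850, 0]) cube([6000, 150, 2850]);
translate([0, 150, 0]) cube([150, 4700, 2850]);
translate([5850, 150, 0]) cube([150, 4700, 2850]);
translate([3500, 150, 0]) cube([150, 2000, 2850]);
translate([3500, 3150, 0]) cube([150, 1700, 2850]);


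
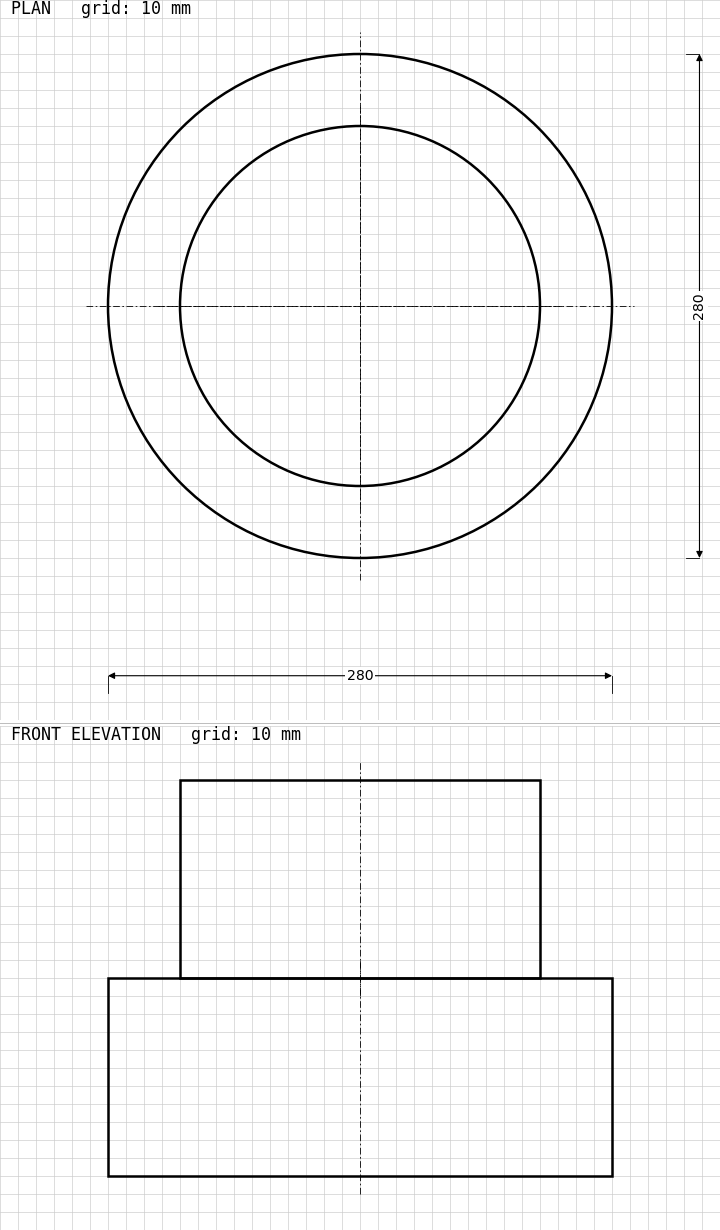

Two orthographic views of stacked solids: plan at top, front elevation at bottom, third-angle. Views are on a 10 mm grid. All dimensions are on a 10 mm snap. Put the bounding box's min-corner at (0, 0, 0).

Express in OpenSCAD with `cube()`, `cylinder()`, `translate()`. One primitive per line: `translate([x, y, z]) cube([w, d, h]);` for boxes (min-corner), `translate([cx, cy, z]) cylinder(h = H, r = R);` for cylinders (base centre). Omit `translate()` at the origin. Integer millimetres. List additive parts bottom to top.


translate([140, 140, 0]) cylinder(h = 110, r = 140);
translate([140, 140, 110]) cylinder(h = 110, r = 100);
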